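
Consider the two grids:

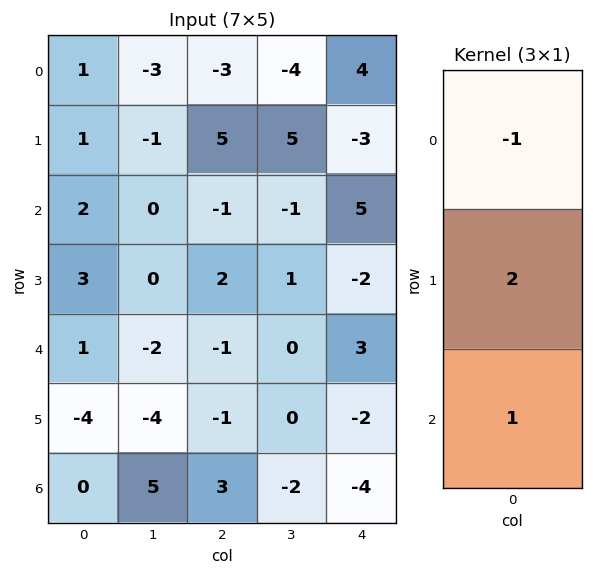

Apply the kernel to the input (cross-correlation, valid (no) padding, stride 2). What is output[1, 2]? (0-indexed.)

-6

The receptive field on the input at this output position is [5 / -2 / 3]. Elementwise product with the kernel and sum: 5·-1 + -2·2 + 3·1.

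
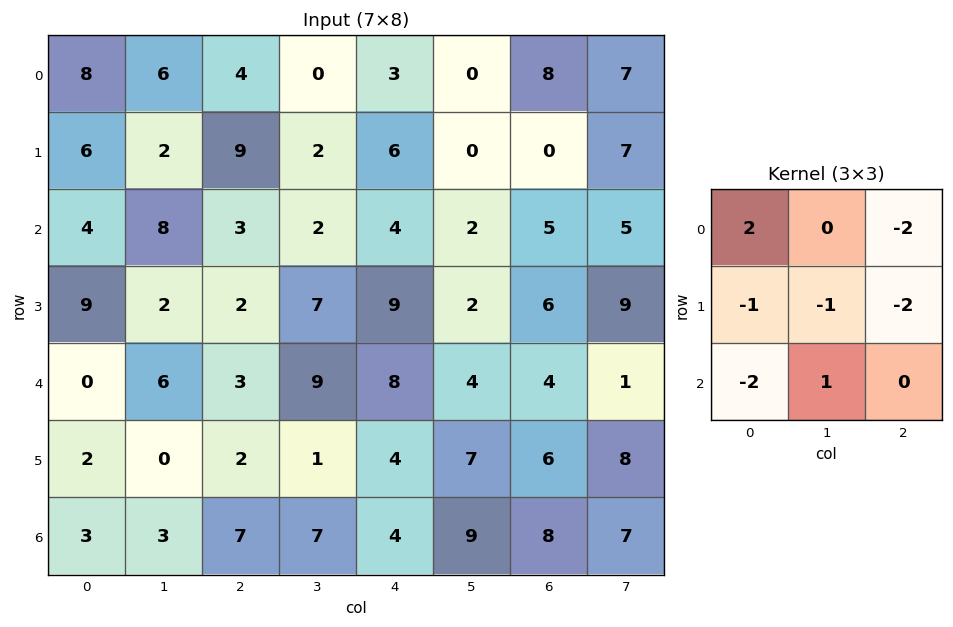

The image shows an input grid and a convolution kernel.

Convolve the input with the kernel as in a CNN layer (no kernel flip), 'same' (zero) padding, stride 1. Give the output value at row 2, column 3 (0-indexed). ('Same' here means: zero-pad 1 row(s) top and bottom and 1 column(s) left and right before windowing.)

The receptive field on the zero-padded input at this output position is [9 2 6 / 3 2 4 / 2 7 9]. Elementwise product with the kernel and sum: 9·2 + 6·-2 + 3·-1 + 2·-1 + 4·-2 + 2·-2 + 7·1.

-4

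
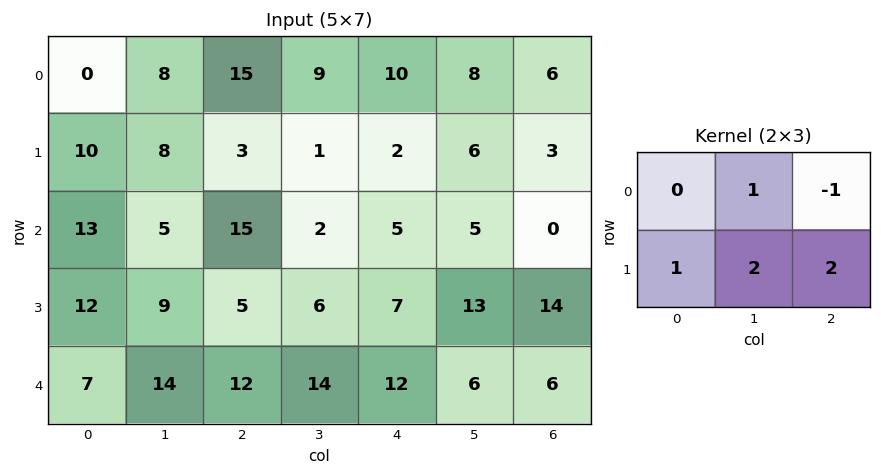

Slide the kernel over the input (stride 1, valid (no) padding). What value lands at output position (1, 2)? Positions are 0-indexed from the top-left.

28

The receptive field on the input at this output position is [3 1 2 / 15 2 5]. Elementwise product with the kernel and sum: 1·1 + 2·-1 + 15·1 + 2·2 + 5·2.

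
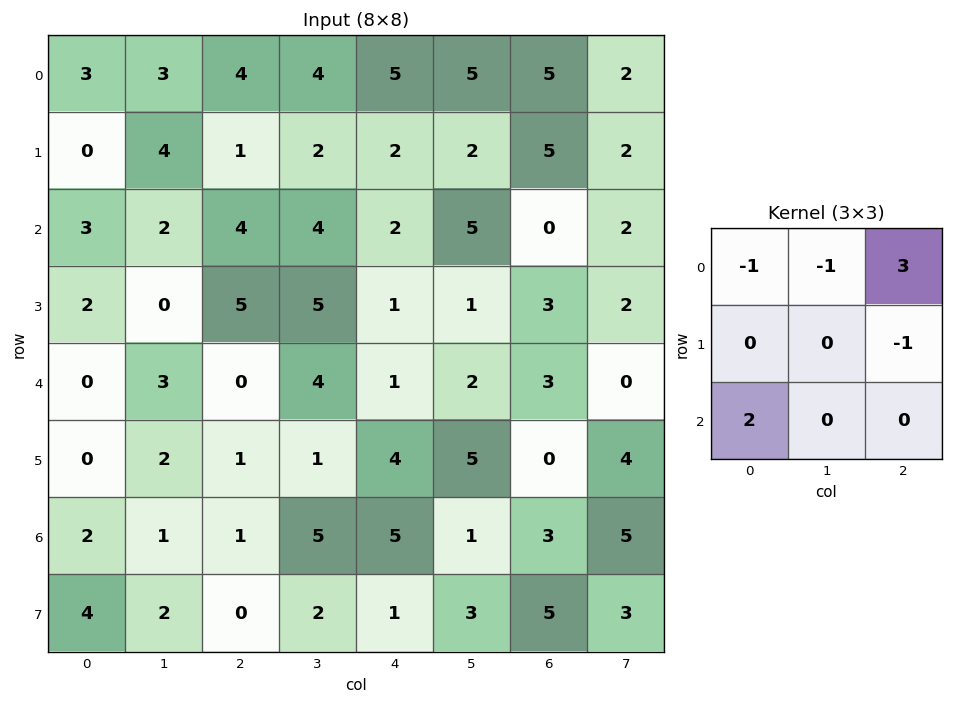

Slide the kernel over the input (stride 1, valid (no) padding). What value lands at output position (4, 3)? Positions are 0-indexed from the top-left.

6

The receptive field on the input at this output position is [4 1 2 / 1 4 5 / 5 5 1]. Elementwise product with the kernel and sum: 4·-1 + 1·-1 + 2·3 + 5·-1 + 5·2.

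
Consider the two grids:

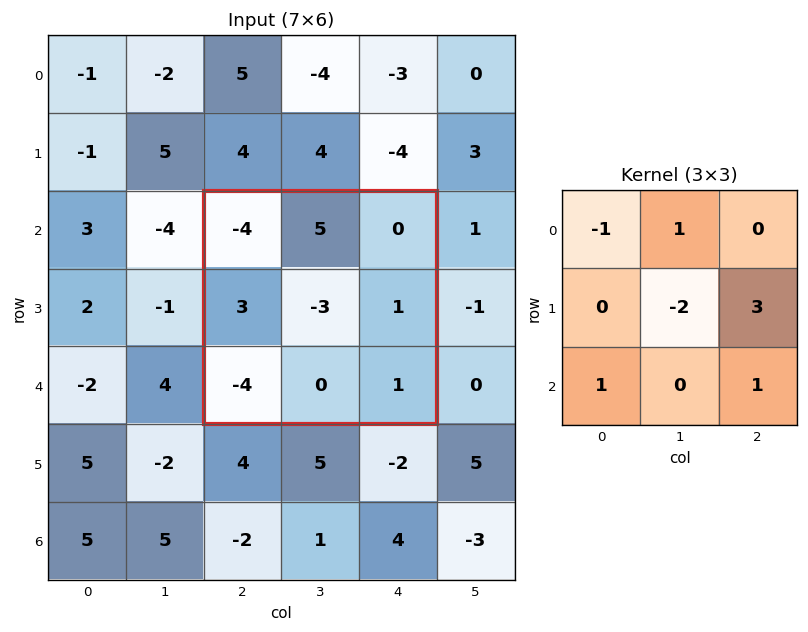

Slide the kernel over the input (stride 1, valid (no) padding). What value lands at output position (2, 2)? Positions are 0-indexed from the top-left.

The receptive field on the input at this output position is [-4 5 0 / 3 -3 1 / -4 0 1]. Elementwise product with the kernel and sum: -4·-1 + 5·1 + -3·-2 + 1·3 + -4·1 + 1·1.

15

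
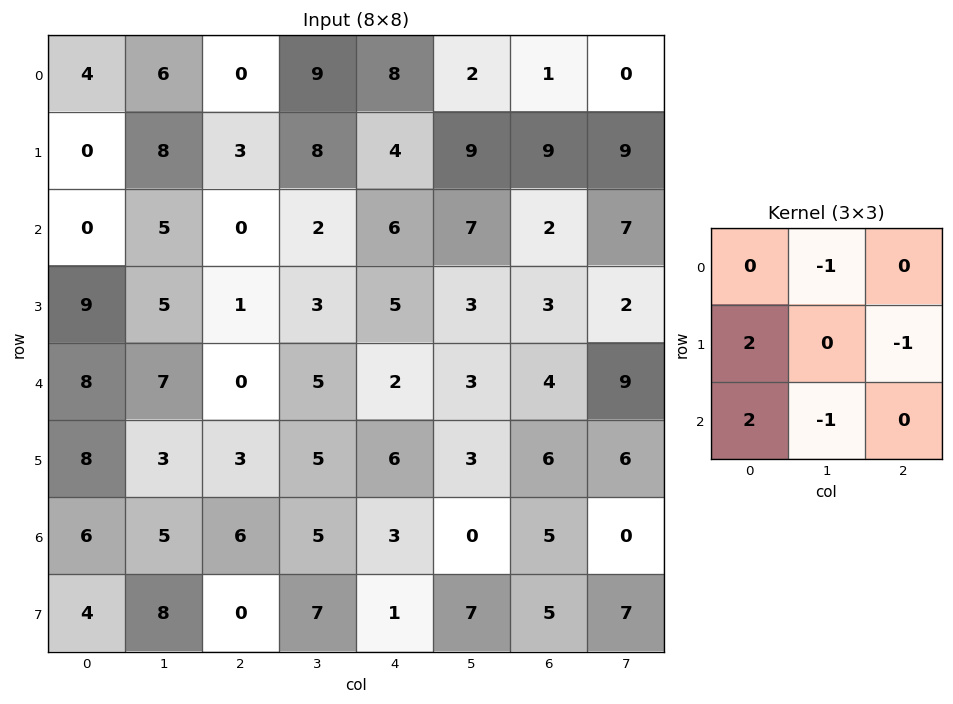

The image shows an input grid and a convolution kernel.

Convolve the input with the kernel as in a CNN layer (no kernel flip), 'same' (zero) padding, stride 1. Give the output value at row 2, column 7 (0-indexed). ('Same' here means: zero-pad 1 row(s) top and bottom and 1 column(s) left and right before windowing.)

The receptive field on the zero-padded input at this output position is [9 9 0 / 2 7 0 / 3 2 0]. Elementwise product with the kernel and sum: 9·-1 + 2·2 + 0·-1 + 3·2 + 2·-1.

-1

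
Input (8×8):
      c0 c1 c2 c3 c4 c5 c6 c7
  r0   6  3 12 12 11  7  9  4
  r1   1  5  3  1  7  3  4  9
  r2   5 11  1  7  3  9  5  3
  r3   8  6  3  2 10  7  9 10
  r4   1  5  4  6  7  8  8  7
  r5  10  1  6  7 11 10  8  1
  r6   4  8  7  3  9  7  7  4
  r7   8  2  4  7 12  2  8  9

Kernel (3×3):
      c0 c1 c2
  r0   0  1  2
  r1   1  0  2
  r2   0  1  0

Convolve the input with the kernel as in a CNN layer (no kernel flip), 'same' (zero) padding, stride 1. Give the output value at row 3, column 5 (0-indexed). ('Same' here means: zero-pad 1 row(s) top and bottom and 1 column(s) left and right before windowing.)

55

The receptive field on the zero-padded input at this output position is [3 9 5 / 10 7 9 / 7 8 8]. Elementwise product with the kernel and sum: 9·1 + 5·2 + 10·1 + 9·2 + 8·1.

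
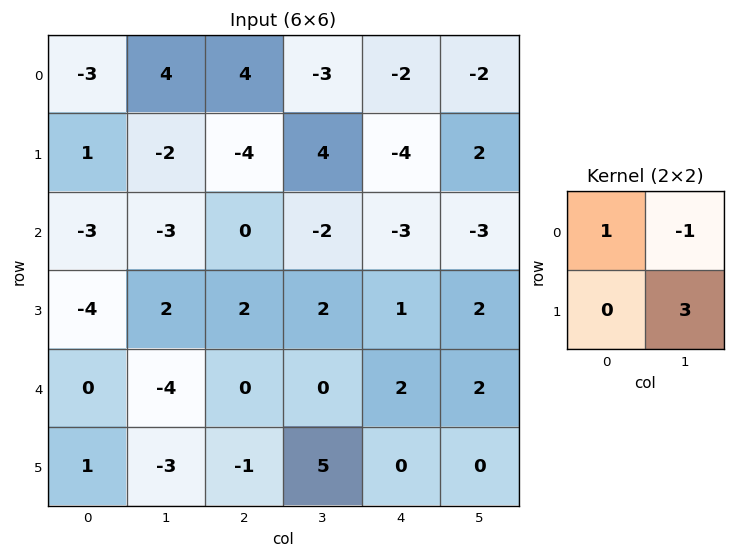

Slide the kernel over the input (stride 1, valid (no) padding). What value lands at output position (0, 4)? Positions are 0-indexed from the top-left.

6

The receptive field on the input at this output position is [-2 -2 / -4 2]. Elementwise product with the kernel and sum: -2·1 + -2·-1 + 2·3.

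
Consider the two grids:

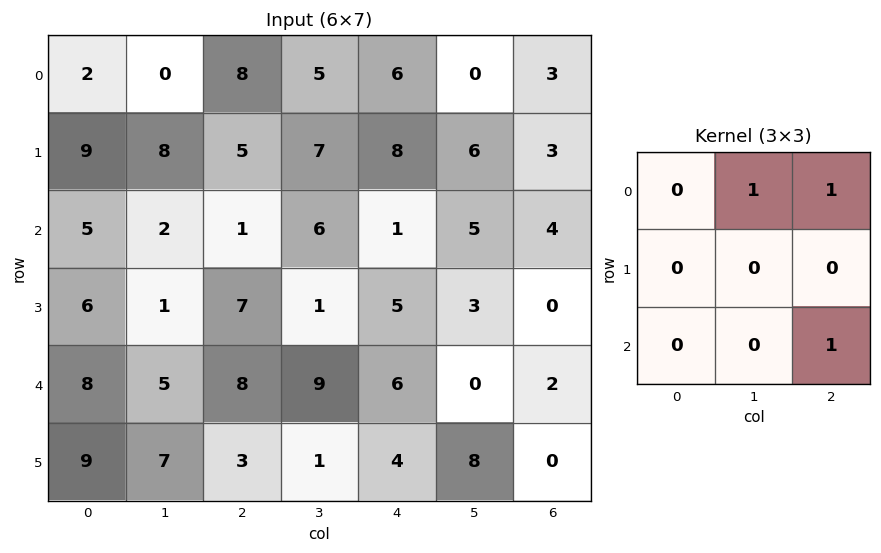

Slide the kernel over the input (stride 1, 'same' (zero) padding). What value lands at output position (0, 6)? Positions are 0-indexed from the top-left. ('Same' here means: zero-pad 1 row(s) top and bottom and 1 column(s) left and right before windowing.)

The receptive field on the zero-padded input at this output position is [0 0 0 / 0 3 0 / 6 3 0]. Elementwise product with the kernel and sum: 0·1 + 0·1 + 0·1.

0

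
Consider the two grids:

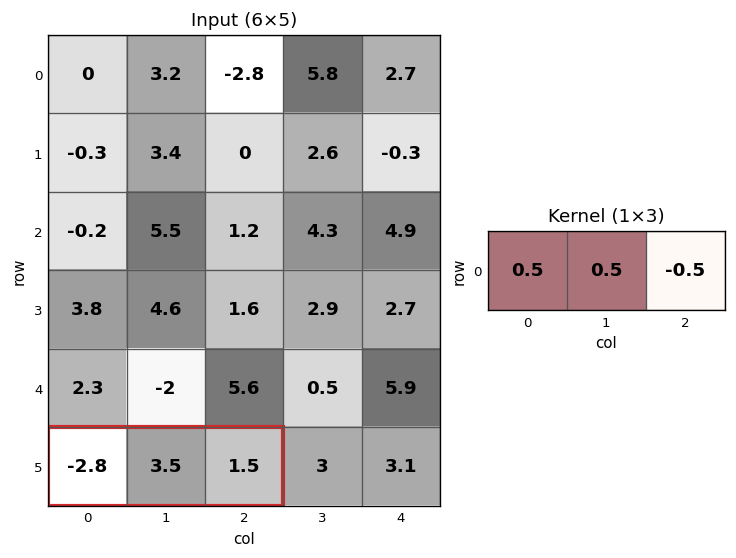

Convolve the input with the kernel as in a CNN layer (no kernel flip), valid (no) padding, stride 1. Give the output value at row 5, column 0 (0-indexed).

-0.4

The receptive field on the input at this output position is [-2.8 3.5 1.5]. Elementwise product with the kernel and sum: -2.8·0.5 + 3.5·0.5 + 1.5·-0.5.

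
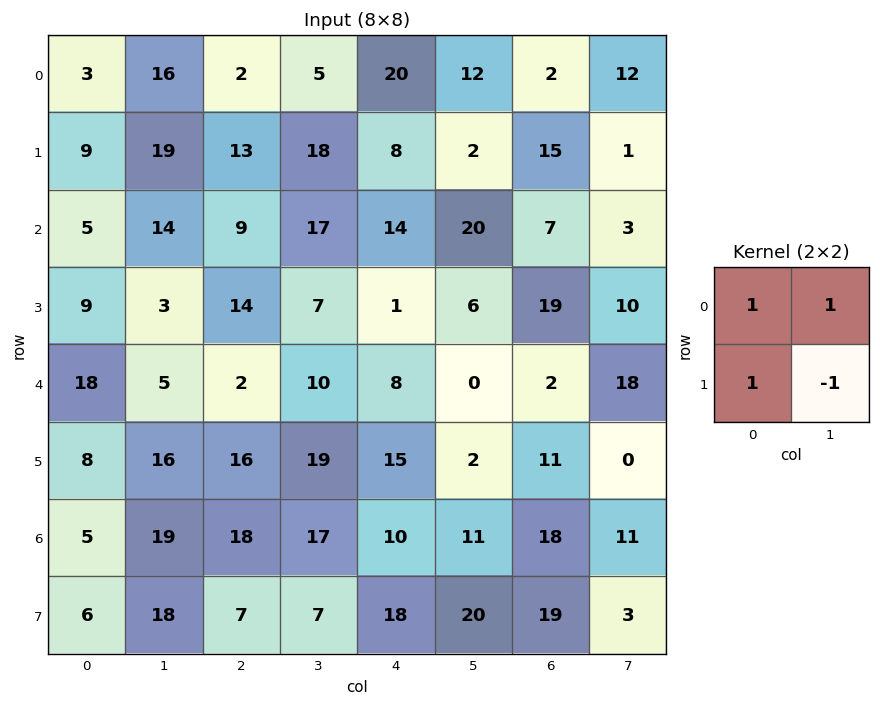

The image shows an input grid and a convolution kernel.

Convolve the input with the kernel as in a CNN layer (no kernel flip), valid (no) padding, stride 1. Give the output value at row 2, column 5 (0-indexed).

14

The receptive field on the input at this output position is [20 7 / 6 19]. Elementwise product with the kernel and sum: 20·1 + 7·1 + 6·1 + 19·-1.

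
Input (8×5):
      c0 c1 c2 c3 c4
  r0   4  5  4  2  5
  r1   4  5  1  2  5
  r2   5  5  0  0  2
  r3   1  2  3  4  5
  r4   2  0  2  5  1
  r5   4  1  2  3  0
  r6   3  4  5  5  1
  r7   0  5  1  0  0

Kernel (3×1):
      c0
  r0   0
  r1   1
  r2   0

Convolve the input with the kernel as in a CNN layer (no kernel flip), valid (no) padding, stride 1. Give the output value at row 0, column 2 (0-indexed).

The receptive field on the input at this output position is [4 / 1 / 0]. Elementwise product with the kernel and sum: 1·1.

1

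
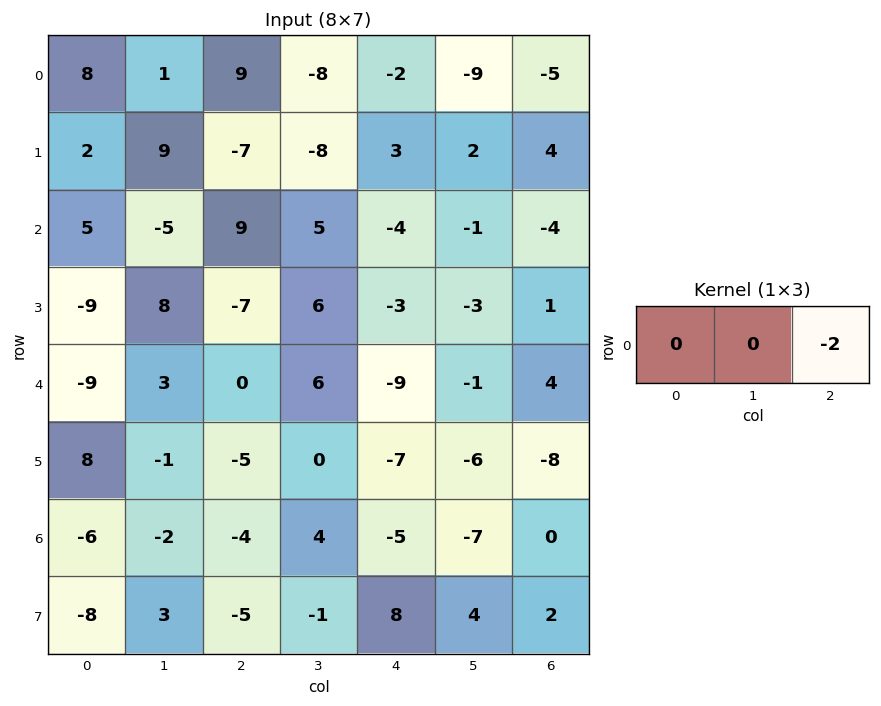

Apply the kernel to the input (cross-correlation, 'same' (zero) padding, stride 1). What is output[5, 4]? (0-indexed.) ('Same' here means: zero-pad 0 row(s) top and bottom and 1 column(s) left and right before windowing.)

12

The receptive field on the zero-padded input at this output position is [0 -7 -6]. Elementwise product with the kernel and sum: -6·-2.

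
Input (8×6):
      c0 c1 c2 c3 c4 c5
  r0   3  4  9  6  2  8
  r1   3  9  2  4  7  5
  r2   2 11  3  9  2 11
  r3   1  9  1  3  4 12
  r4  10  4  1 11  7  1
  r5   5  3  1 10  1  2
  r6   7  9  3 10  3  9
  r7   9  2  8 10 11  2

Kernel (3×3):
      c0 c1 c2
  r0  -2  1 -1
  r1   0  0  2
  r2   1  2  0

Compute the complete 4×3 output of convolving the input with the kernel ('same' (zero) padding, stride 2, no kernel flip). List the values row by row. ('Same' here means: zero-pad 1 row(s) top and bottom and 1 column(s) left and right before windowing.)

14 25 34
18 9 27
10 7 0
38 23 29

Output[0,0]: The receptive field on the zero-padded input at this output position is [0 0 0 / 0 3 4 / 0 3 9]. Elementwise product with the kernel and sum: 0·-2 + 0·1 + 0·-1 + 4·2 + 0·1 + 3·2.
Output[0,1]: The receptive field on the zero-padded input at this output position is [0 0 0 / 4 9 6 / 9 2 4]. Elementwise product with the kernel and sum: 0·-2 + 0·1 + 0·-1 + 6·2 + 9·1 + 2·2.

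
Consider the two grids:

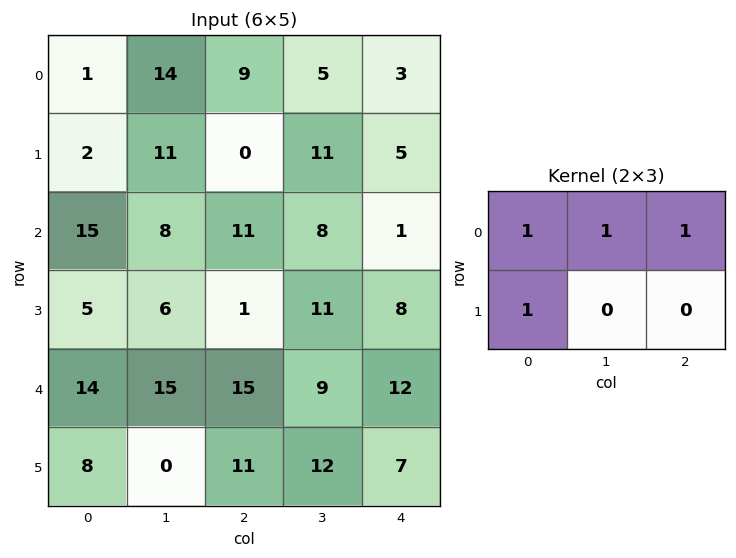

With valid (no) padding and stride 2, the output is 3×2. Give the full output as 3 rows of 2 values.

26 17
39 21
52 47

Output[0,0]: The receptive field on the input at this output position is [1 14 9 / 2 11 0]. Elementwise product with the kernel and sum: 1·1 + 14·1 + 9·1 + 2·1.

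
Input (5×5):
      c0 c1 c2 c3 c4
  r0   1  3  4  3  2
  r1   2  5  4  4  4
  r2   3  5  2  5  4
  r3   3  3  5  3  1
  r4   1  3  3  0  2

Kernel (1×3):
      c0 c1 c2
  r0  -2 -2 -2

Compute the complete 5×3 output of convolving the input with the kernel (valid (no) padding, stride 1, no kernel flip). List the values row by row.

-16 -20 -18
-22 -26 -24
-20 -24 -22
-22 -22 -18
-14 -12 -10

Output[0,0]: The receptive field on the input at this output position is [1 3 4]. Elementwise product with the kernel and sum: 1·-2 + 3·-2 + 4·-2.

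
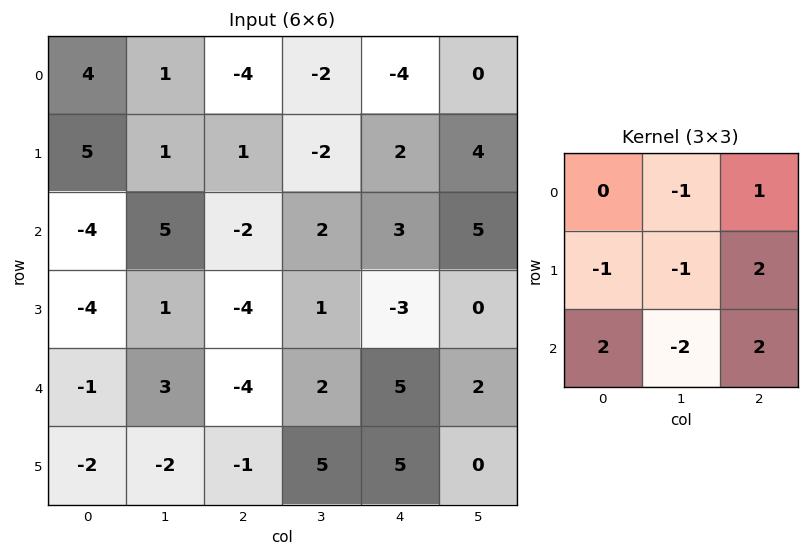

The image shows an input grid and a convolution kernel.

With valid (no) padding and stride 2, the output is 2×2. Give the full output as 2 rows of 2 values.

-31 1
-28 -4

Output[0,0]: The receptive field on the input at this output position is [4 1 -4 / 5 1 1 / -4 5 -2]. Elementwise product with the kernel and sum: 1·-1 + -4·1 + 5·-1 + 1·-1 + 1·2 + -4·2 + 5·-2 + -2·2.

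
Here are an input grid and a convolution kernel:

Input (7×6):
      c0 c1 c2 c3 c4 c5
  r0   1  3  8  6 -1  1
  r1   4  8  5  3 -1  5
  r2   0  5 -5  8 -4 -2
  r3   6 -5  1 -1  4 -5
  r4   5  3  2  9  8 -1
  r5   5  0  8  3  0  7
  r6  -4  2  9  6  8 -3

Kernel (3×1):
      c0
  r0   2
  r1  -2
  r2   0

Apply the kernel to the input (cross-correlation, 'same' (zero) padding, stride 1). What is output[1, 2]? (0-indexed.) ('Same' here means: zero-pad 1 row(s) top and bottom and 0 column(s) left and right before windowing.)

6

The receptive field on the zero-padded input at this output position is [8 / 5 / -5]. Elementwise product with the kernel and sum: 8·2 + 5·-2.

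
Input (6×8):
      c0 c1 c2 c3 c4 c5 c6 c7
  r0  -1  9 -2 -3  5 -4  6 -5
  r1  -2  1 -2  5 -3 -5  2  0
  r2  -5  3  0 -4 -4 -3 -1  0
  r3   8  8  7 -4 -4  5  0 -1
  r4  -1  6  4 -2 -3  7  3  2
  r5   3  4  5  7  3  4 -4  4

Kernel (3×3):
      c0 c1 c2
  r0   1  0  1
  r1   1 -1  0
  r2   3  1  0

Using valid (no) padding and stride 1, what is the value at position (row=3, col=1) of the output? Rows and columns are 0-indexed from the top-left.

The receptive field on the input at this output position is [8 7 -4 / 6 4 -2 / 4 5 7]. Elementwise product with the kernel and sum: 8·1 + -4·1 + 6·1 + 4·-1 + 4·3 + 5·1.

23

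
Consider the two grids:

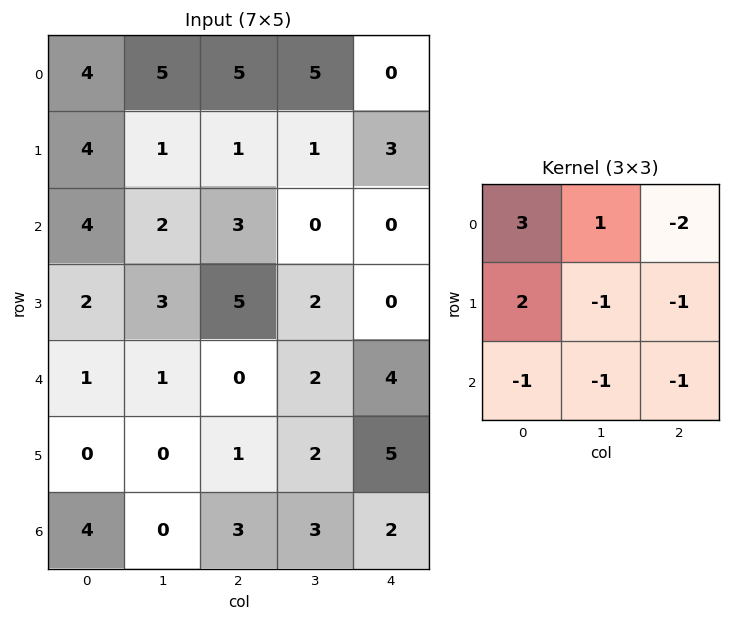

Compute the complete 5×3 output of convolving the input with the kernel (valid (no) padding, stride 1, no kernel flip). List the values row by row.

4 5 15
4 -7 -3
2 5 11
-1 7 3
-4 -10 -19

Output[0,0]: The receptive field on the input at this output position is [4 5 5 / 4 1 1 / 4 2 3]. Elementwise product with the kernel and sum: 4·3 + 5·1 + 5·-2 + 4·2 + 1·-1 + 1·-1 + 4·-1 + 2·-1 + 3·-1.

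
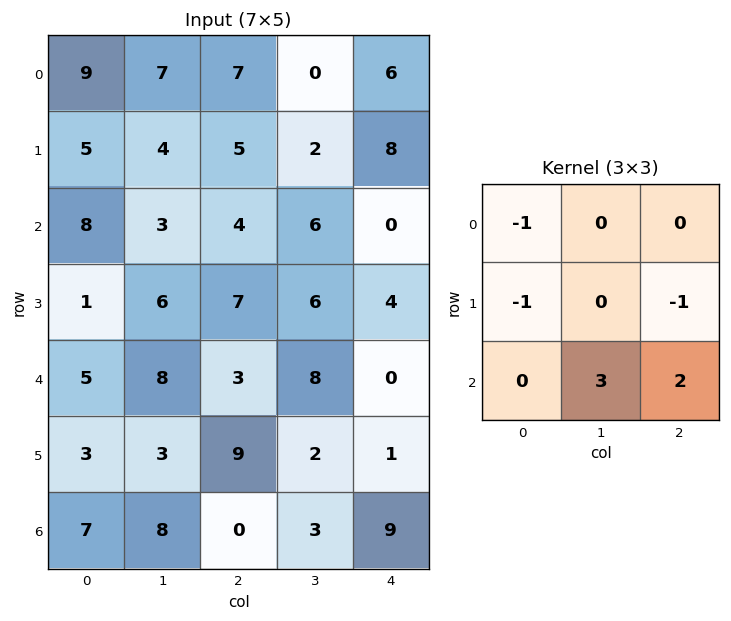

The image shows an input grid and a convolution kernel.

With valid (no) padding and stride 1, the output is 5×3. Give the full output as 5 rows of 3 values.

-2 11 -2
15 20 17
14 10 9
18 9 -2
7 -7 14

Output[0,0]: The receptive field on the input at this output position is [9 7 7 / 5 4 5 / 8 3 4]. Elementwise product with the kernel and sum: 9·-1 + 5·-1 + 5·-1 + 3·3 + 4·2.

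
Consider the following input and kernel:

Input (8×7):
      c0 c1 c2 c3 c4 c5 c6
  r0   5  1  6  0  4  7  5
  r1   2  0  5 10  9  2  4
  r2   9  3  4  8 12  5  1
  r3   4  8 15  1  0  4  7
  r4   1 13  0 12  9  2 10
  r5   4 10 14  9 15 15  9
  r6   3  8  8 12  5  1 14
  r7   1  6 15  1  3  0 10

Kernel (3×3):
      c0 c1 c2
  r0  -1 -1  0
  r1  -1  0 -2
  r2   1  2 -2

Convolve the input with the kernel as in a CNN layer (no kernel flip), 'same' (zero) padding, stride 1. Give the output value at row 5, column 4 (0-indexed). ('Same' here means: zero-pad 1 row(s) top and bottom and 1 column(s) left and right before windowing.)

-40

The receptive field on the zero-padded input at this output position is [12 9 2 / 9 15 15 / 12 5 1]. Elementwise product with the kernel and sum: 12·-1 + 9·-1 + 9·-1 + 15·-2 + 12·1 + 5·2 + 1·-2.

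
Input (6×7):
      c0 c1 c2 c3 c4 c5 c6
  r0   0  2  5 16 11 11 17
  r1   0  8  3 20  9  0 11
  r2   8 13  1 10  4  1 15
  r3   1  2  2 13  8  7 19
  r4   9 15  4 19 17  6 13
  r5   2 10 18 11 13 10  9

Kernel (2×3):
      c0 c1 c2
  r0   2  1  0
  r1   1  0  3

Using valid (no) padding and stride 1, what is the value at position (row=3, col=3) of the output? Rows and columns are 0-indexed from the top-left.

The receptive field on the input at this output position is [13 8 7 / 19 17 6]. Elementwise product with the kernel and sum: 13·2 + 8·1 + 19·1 + 6·3.

71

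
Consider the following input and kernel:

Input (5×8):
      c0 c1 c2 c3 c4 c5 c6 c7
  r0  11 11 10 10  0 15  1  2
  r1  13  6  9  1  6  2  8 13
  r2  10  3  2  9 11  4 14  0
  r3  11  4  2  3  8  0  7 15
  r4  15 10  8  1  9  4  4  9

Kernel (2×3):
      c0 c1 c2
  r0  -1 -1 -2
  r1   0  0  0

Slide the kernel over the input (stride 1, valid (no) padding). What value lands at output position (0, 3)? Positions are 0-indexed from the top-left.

-40

The receptive field on the input at this output position is [10 0 15 / 1 6 2]. Elementwise product with the kernel and sum: 10·-1 + 0·-1 + 15·-2.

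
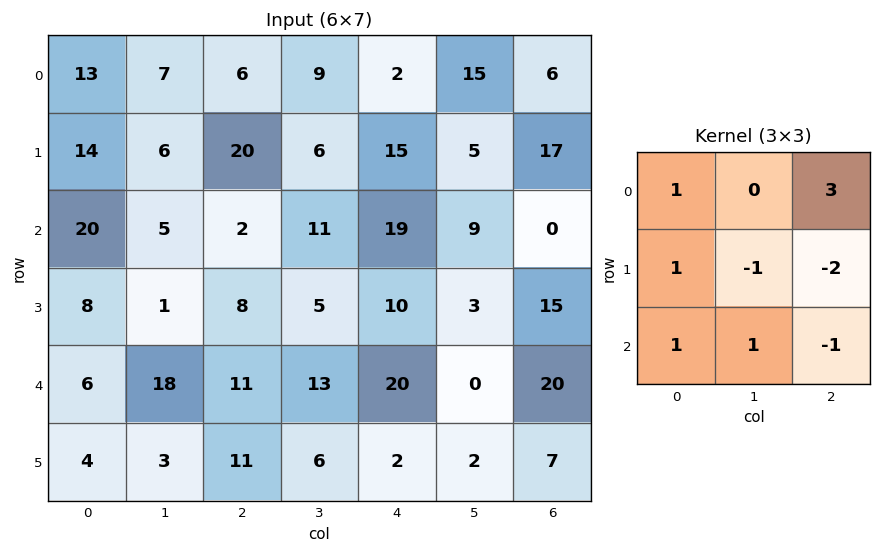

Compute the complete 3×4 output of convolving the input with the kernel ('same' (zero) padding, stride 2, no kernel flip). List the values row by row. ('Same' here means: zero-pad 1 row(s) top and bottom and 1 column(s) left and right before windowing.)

-19 3 -7 31
-5 9 7 32
-38 5 13 -8

Output[0,0]: The receptive field on the zero-padded input at this output position is [0 0 0 / 0 13 7 / 0 14 6]. Elementwise product with the kernel and sum: 0·1 + 0·3 + 0·1 + 13·-1 + 7·-2 + 0·1 + 14·1 + 6·-1.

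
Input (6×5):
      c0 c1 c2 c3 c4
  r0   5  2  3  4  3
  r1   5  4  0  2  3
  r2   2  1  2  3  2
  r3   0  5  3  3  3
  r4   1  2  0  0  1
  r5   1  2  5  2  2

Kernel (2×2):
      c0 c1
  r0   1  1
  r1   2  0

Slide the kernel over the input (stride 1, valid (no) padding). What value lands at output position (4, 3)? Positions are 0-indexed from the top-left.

5

The receptive field on the input at this output position is [0 1 / 2 2]. Elementwise product with the kernel and sum: 0·1 + 1·1 + 2·2.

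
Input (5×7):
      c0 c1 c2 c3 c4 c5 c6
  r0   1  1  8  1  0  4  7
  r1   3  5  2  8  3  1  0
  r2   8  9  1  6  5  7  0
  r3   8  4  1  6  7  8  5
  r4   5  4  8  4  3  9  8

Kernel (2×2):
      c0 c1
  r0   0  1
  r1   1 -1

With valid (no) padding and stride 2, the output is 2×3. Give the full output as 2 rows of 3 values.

-1 -5 6
13 1 6

Output[0,0]: The receptive field on the input at this output position is [1 1 / 3 5]. Elementwise product with the kernel and sum: 1·1 + 3·1 + 5·-1.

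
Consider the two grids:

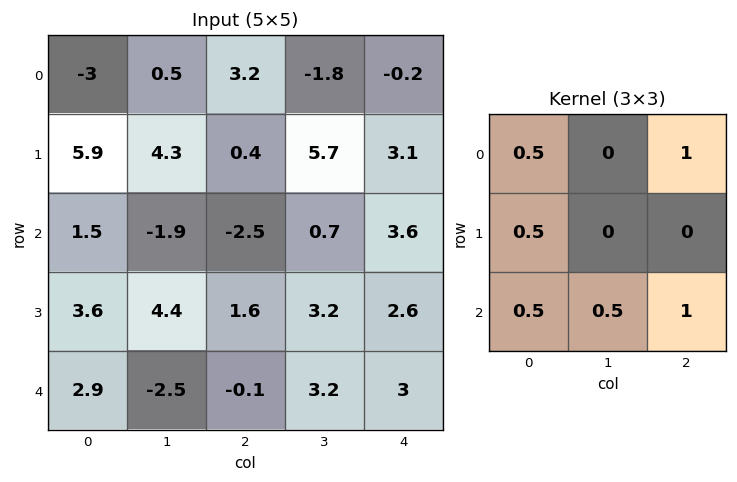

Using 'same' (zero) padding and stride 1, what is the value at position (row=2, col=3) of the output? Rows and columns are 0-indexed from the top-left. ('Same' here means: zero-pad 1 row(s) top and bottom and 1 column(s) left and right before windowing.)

7.05

The receptive field on the zero-padded input at this output position is [0.4 5.7 3.1 / -2.5 0.7 3.6 / 1.6 3.2 2.6]. Elementwise product with the kernel and sum: 0.4·0.5 + 3.1·1 + -2.5·0.5 + 1.6·0.5 + 3.2·0.5 + 2.6·1.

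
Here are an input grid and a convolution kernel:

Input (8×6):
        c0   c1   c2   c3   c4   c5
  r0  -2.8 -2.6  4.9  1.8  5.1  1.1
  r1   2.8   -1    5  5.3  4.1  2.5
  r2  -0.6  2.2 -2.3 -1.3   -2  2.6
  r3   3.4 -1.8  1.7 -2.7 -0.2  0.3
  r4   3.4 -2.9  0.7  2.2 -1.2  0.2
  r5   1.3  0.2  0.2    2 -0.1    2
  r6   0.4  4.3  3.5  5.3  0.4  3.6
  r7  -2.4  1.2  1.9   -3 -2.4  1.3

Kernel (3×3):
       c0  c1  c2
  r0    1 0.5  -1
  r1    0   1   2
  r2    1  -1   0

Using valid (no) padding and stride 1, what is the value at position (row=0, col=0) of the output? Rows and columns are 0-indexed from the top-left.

The receptive field on the input at this output position is [-2.8 -2.6 4.9 / 2.8 -1 5 / -0.6 2.2 -2.3]. Elementwise product with the kernel and sum: -2.8·1 + -2.6·0.5 + 4.9·-1 + -1·1 + 5·2 + -0.6·1 + 2.2·-1.

-2.8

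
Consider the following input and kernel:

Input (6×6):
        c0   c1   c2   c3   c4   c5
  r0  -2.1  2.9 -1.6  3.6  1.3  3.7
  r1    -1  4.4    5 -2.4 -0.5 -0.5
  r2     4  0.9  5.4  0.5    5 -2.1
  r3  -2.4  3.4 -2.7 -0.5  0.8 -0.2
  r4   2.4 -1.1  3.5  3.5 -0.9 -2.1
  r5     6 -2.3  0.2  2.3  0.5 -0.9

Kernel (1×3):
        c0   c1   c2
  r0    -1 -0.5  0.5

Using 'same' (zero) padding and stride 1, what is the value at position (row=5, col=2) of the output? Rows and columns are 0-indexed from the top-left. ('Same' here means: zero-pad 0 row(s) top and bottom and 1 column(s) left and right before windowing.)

The receptive field on the zero-padded input at this output position is [-2.3 0.2 2.3]. Elementwise product with the kernel and sum: -2.3·-1 + 0.2·-0.5 + 2.3·0.5.

3.35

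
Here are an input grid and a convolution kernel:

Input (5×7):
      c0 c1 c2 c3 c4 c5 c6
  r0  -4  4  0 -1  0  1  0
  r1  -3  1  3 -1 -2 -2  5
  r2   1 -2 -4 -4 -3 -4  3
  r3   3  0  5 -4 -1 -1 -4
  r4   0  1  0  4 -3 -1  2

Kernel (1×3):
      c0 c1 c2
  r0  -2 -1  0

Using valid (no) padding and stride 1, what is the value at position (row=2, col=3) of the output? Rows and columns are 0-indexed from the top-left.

11

The receptive field on the input at this output position is [-4 -3 -4]. Elementwise product with the kernel and sum: -4·-2 + -3·-1.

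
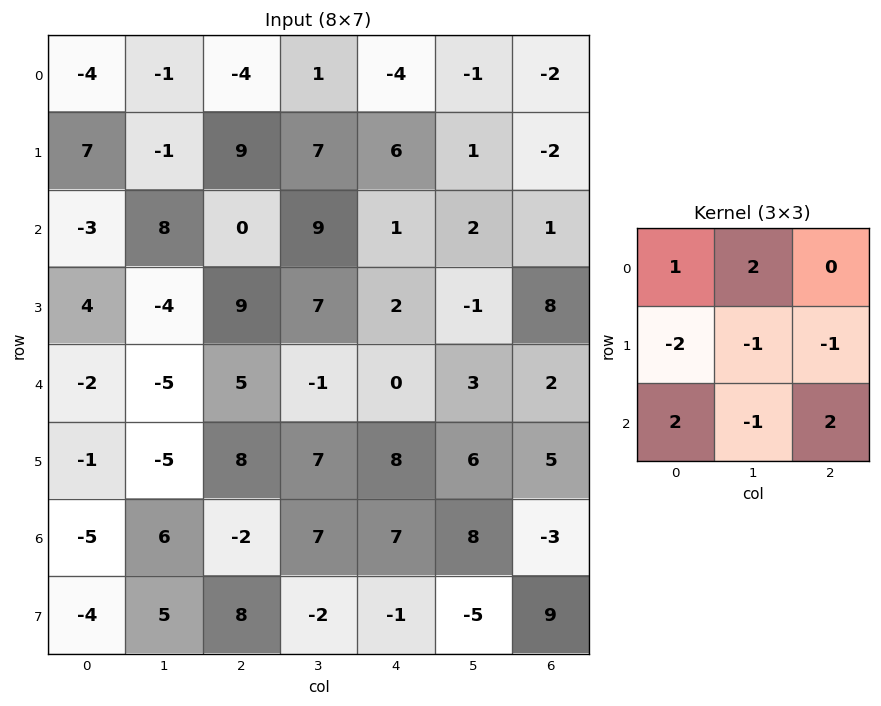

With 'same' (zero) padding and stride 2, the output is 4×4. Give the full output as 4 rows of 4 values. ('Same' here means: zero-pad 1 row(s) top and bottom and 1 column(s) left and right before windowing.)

Output[0,0]: The receptive field on the zero-padded input at this output position is [0 0 0 / 0 -4 -1 / 0 7 -1]. Elementwise product with the kernel and sum: 0·1 + 0·2 + 0·-2 + -4·-1 + -1·-1 + 0·2 + 7·-1 + -1·2.
Output[0,1]: The receptive field on the zero-padded input at this output position is [0 0 0 / -1 -4 1 / -1 9 7]. Elementwise product with the kernel and sum: 0·1 + 0·2 + -1·-2 + -4·-1 + 1·-1 + -1·2 + 9·-1 + 7·2.

-4 8 13 8
-3 -11 8 -18
6 16 28 14
11 -8 -19 -16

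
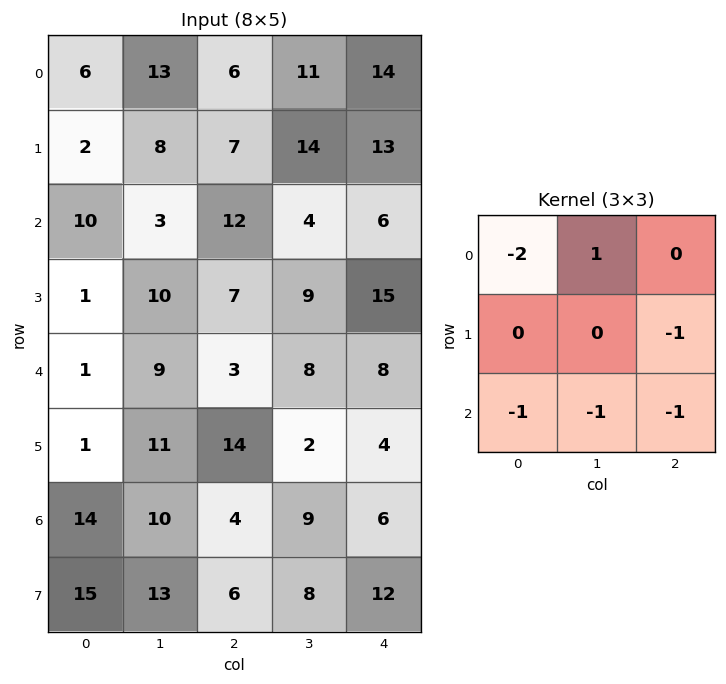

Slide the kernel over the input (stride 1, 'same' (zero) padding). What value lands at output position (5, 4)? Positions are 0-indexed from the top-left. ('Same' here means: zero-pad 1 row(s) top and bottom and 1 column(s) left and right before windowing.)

-23

The receptive field on the zero-padded input at this output position is [8 8 0 / 2 4 0 / 9 6 0]. Elementwise product with the kernel and sum: 8·-2 + 8·1 + 0·-1 + 9·-1 + 6·-1 + 0·-1.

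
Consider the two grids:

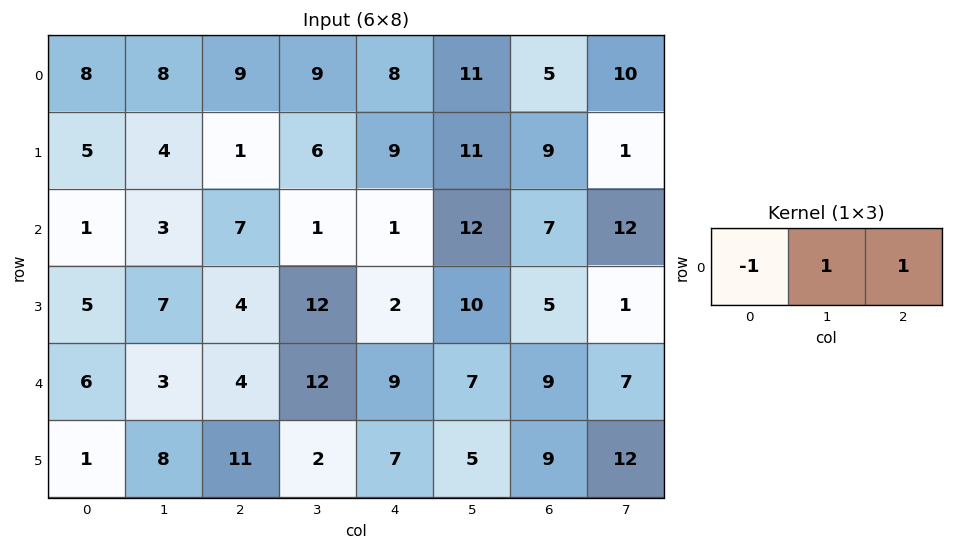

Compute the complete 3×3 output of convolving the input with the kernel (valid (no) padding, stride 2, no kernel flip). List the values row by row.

Output[0,0]: The receptive field on the input at this output position is [8 8 9]. Elementwise product with the kernel and sum: 8·-1 + 8·1 + 9·1.
Output[0,1]: The receptive field on the input at this output position is [9 9 8]. Elementwise product with the kernel and sum: 9·-1 + 9·1 + 8·1.

9 8 8
9 -5 18
1 17 7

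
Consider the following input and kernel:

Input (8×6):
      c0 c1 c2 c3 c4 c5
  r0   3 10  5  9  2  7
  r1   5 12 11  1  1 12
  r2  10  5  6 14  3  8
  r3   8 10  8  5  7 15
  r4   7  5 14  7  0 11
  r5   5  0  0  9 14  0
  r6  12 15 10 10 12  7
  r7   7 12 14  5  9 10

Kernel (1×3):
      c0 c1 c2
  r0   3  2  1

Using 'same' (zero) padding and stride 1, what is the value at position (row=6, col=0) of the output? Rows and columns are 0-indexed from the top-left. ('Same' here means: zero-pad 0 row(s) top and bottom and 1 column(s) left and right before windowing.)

The receptive field on the zero-padded input at this output position is [0 12 15]. Elementwise product with the kernel and sum: 0·3 + 12·2 + 15·1.

39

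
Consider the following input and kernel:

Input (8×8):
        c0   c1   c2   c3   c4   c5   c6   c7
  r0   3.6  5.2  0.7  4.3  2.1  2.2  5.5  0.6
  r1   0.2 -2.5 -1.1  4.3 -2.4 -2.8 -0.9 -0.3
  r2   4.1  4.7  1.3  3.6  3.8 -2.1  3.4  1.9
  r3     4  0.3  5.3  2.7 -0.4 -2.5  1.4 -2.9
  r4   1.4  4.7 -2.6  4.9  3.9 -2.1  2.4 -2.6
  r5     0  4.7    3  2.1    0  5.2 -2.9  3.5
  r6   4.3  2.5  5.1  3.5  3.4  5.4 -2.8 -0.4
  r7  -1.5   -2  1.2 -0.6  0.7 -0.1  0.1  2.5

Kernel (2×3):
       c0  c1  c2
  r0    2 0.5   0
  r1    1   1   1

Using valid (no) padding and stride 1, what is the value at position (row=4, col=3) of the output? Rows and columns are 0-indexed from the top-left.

19.05

The receptive field on the input at this output position is [4.9 3.9 -2.1 / 2.1 0 5.2]. Elementwise product with the kernel and sum: 4.9·2 + 3.9·0.5 + 2.1·1 + 0·1 + 5.2·1.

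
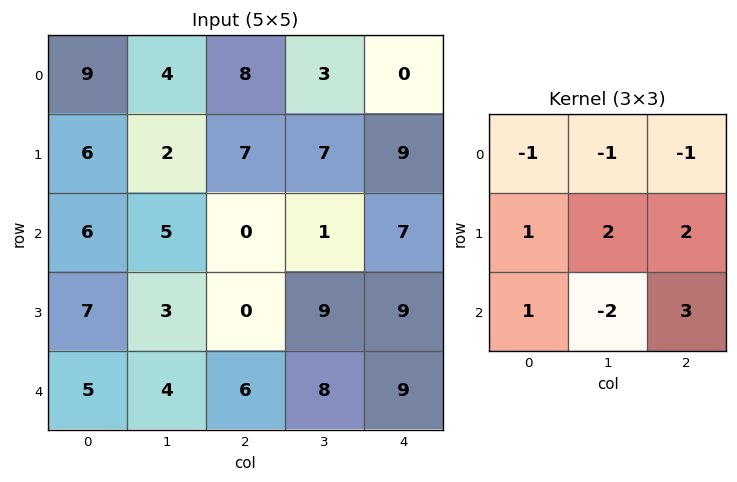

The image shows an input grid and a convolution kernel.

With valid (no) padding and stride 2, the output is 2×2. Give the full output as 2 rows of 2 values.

Output[0,0]: The receptive field on the input at this output position is [9 4 8 / 6 2 7 / 6 5 0]. Elementwise product with the kernel and sum: 9·-1 + 4·-1 + 8·-1 + 6·1 + 2·2 + 7·2 + 6·1 + 5·-2 + 0·3.
Output[0,1]: The receptive field on the input at this output position is [8 3 0 / 7 7 9 / 0 1 7]. Elementwise product with the kernel and sum: 8·-1 + 3·-1 + 0·-1 + 7·1 + 7·2 + 9·2 + 0·1 + 1·-2 + 7·3.

-1 47
17 45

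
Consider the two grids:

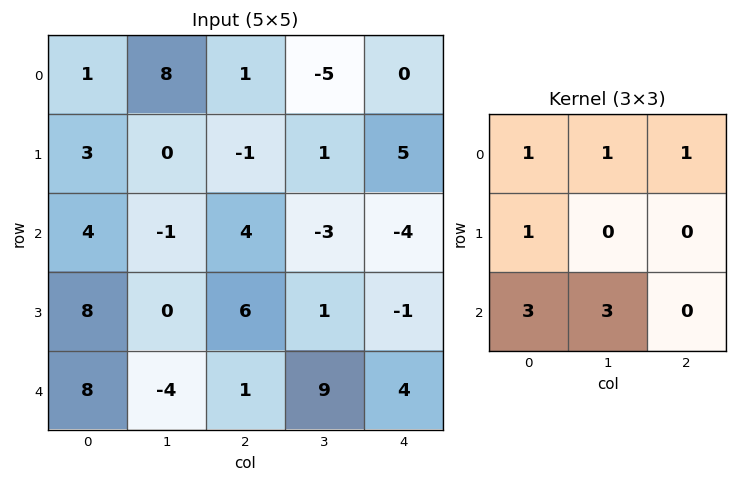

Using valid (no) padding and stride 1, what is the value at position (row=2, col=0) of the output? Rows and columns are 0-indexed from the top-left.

27

The receptive field on the input at this output position is [4 -1 4 / 8 0 6 / 8 -4 1]. Elementwise product with the kernel and sum: 4·1 + -1·1 + 4·1 + 8·1 + 8·3 + -4·3.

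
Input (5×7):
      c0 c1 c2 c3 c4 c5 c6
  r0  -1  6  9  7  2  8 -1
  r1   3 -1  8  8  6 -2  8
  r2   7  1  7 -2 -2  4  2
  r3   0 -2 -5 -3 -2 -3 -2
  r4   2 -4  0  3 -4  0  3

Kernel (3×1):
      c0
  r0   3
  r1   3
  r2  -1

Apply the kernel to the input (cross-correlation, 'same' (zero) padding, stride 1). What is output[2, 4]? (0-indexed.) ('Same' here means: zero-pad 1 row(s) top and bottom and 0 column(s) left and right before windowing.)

The receptive field on the zero-padded input at this output position is [6 / -2 / -2]. Elementwise product with the kernel and sum: 6·3 + -2·3 + -2·-1.

14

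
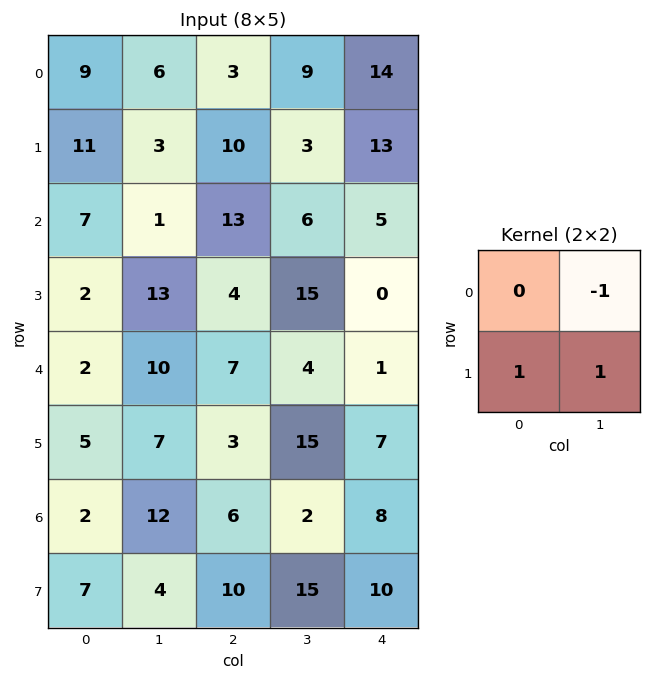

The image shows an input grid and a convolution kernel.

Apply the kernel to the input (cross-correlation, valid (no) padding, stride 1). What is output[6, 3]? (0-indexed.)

The receptive field on the input at this output position is [2 8 / 15 10]. Elementwise product with the kernel and sum: 8·-1 + 15·1 + 10·1.

17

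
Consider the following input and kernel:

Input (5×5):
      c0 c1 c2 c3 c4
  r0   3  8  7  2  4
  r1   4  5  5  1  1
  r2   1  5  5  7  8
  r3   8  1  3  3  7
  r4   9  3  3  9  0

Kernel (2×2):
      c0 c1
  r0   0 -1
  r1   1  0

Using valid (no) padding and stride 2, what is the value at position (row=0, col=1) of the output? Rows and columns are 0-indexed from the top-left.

The receptive field on the input at this output position is [7 2 / 5 1]. Elementwise product with the kernel and sum: 2·-1 + 5·1.

3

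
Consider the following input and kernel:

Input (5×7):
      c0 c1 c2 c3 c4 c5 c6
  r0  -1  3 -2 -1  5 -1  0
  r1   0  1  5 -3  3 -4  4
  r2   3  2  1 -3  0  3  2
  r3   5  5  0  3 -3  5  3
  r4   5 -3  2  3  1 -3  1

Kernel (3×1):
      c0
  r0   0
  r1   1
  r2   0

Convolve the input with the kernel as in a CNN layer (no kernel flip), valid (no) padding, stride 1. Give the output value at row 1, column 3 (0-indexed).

-3

The receptive field on the input at this output position is [-3 / -3 / 3]. Elementwise product with the kernel and sum: -3·1.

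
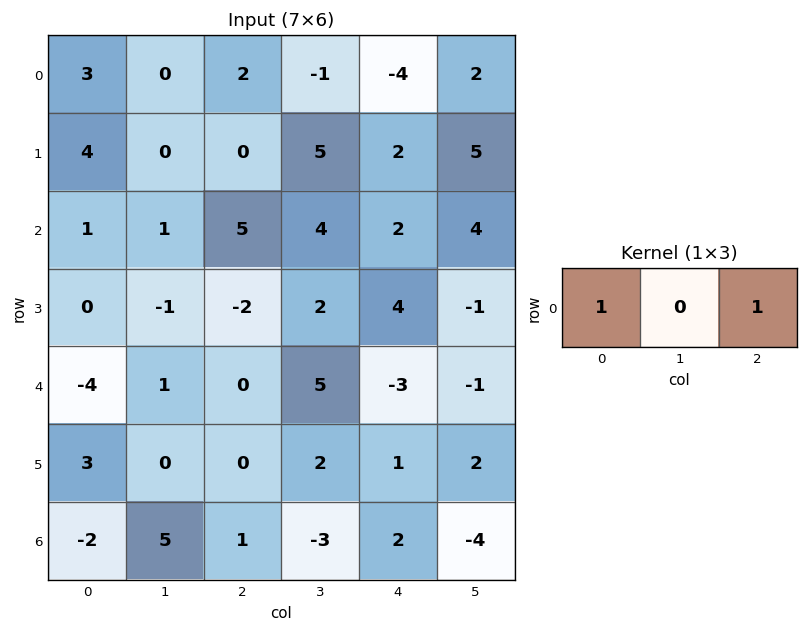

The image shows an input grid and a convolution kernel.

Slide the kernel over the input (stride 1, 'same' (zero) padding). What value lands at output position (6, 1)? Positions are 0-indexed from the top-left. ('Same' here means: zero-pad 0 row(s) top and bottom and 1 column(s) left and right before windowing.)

The receptive field on the zero-padded input at this output position is [-2 5 1]. Elementwise product with the kernel and sum: -2·1 + 1·1.

-1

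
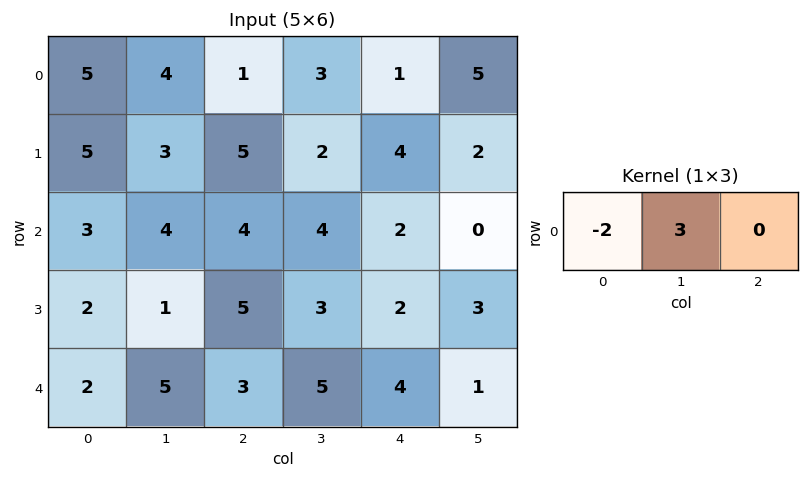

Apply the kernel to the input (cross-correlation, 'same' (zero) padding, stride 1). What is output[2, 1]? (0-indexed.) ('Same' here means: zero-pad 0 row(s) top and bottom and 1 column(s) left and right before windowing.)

The receptive field on the zero-padded input at this output position is [3 4 4]. Elementwise product with the kernel and sum: 3·-2 + 4·3.

6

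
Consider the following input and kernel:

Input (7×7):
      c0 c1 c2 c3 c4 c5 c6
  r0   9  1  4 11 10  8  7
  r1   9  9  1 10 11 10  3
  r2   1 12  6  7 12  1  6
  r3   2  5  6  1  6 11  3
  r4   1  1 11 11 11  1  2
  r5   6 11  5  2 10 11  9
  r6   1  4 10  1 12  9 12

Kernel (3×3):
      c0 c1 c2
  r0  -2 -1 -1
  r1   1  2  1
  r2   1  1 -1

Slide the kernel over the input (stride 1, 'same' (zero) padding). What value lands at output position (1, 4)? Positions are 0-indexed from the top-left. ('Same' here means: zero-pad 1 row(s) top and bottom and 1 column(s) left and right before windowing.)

20

The receptive field on the zero-padded input at this output position is [11 10 8 / 10 11 10 / 7 12 1]. Elementwise product with the kernel and sum: 11·-2 + 10·-1 + 8·-1 + 10·1 + 11·2 + 10·1 + 7·1 + 12·1 + 1·-1.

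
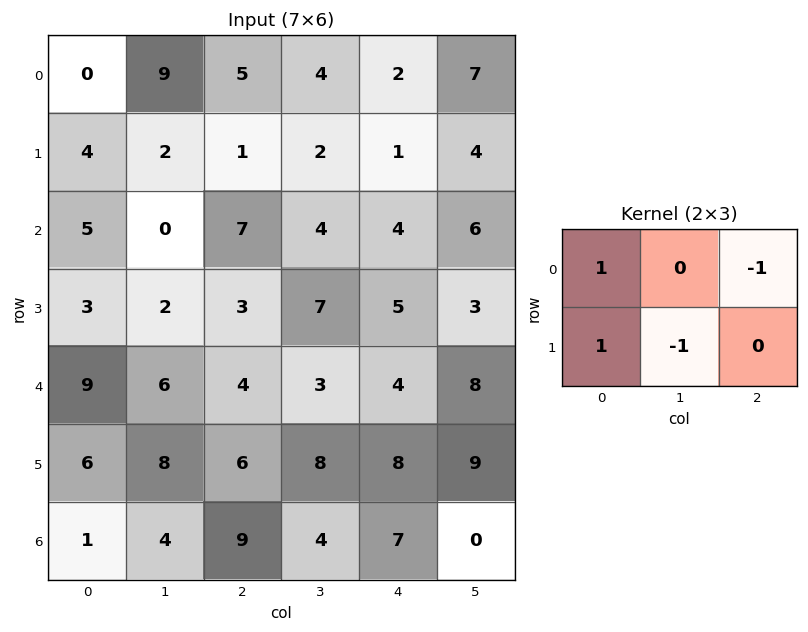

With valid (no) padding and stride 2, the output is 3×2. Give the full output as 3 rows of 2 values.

Output[0,0]: The receptive field on the input at this output position is [0 9 5 / 4 2 1]. Elementwise product with the kernel and sum: 0·1 + 5·-1 + 4·1 + 2·-1.

-3 2
-1 -1
3 -2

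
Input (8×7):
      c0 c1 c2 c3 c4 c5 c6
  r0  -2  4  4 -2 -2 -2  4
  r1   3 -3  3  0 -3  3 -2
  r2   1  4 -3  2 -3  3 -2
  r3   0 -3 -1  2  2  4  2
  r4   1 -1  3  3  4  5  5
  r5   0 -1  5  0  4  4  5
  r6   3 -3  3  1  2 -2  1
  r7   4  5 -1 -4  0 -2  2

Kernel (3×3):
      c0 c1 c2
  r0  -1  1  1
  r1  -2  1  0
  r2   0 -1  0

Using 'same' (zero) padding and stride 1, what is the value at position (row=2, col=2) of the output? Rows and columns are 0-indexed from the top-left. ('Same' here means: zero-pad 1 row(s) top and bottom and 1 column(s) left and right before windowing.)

The receptive field on the zero-padded input at this output position is [-3 3 0 / 4 -3 2 / -3 -1 2]. Elementwise product with the kernel and sum: -3·-1 + 3·1 + 0·1 + 4·-2 + -3·1 + -1·-1.

-4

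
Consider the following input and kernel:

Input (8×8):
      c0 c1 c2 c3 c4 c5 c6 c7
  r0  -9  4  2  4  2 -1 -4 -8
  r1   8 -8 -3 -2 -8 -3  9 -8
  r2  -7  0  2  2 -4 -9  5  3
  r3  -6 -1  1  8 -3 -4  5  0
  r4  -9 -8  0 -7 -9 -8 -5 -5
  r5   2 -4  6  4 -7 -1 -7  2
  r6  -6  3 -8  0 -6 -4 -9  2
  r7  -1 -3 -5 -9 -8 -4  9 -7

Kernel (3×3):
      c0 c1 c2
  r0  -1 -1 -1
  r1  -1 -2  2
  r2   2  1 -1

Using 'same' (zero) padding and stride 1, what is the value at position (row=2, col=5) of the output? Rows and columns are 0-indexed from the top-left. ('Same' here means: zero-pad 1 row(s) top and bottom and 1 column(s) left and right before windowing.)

19

The receptive field on the zero-padded input at this output position is [-8 -3 9 / -4 -9 5 / -3 -4 5]. Elementwise product with the kernel and sum: -8·-1 + -3·-1 + 9·-1 + -4·-1 + -9·-2 + 5·2 + -3·2 + -4·1 + 5·-1.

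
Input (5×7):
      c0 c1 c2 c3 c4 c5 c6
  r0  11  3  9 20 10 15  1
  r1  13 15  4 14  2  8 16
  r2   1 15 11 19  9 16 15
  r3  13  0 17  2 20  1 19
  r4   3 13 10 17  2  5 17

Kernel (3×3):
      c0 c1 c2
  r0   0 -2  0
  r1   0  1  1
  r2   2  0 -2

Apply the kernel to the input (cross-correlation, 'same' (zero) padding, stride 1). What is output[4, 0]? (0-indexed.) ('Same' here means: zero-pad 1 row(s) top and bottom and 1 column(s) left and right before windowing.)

The receptive field on the zero-padded input at this output position is [0 13 0 / 0 3 13 / 0 0 0]. Elementwise product with the kernel and sum: 13·-2 + 3·1 + 13·1 + 0·2 + 0·-2.

-10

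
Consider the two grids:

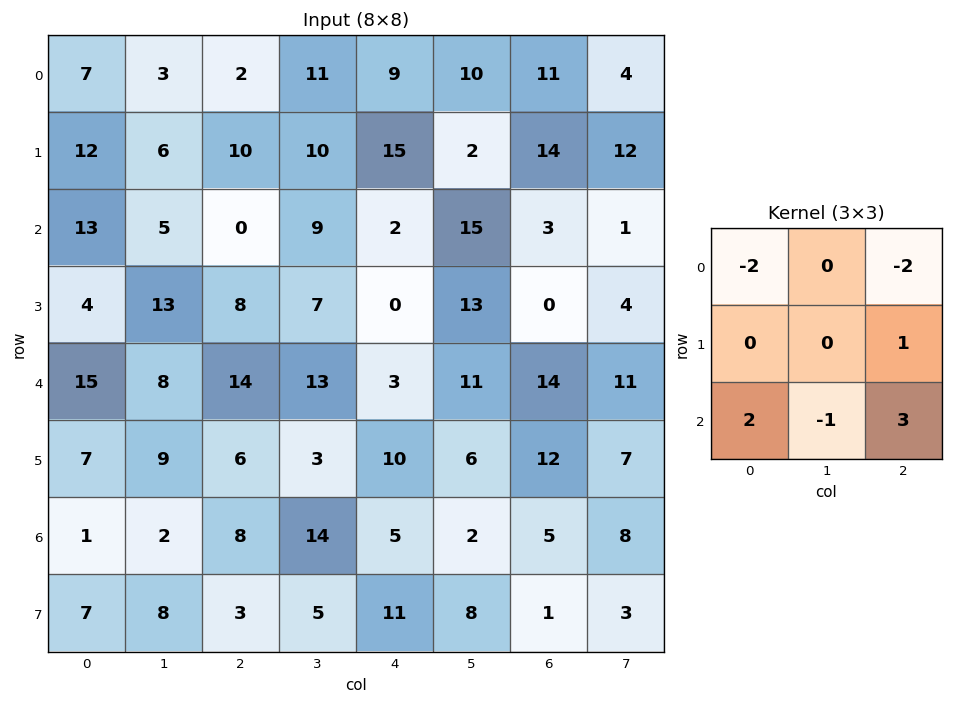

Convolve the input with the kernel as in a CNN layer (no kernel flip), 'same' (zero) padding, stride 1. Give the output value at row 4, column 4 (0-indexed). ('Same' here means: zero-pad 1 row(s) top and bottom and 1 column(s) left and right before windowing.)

-15

The receptive field on the zero-padded input at this output position is [7 0 13 / 13 3 11 / 3 10 6]. Elementwise product with the kernel and sum: 7·-2 + 13·-2 + 11·1 + 3·2 + 10·-1 + 6·3.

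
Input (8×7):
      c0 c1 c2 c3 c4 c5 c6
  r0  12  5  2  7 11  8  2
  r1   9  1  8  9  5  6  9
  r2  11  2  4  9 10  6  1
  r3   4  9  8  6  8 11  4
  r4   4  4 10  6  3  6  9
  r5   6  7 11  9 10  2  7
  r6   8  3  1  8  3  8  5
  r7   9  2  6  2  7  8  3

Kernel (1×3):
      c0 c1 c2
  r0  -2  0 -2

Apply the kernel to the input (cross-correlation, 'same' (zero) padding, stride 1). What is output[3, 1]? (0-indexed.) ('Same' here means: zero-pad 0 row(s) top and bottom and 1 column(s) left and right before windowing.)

The receptive field on the zero-padded input at this output position is [4 9 8]. Elementwise product with the kernel and sum: 4·-2 + 8·-2.

-24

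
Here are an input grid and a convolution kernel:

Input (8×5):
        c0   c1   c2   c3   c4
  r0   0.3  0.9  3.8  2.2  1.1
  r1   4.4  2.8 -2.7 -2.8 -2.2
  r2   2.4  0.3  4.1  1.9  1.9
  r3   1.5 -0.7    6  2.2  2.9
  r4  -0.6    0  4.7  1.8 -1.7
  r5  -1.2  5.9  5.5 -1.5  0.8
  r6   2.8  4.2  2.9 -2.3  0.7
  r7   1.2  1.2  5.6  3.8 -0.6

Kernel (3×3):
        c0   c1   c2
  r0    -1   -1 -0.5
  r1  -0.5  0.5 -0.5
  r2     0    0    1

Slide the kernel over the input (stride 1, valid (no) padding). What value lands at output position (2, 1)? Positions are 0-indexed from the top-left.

The receptive field on the input at this output position is [0.3 4.1 1.9 / -0.7 6 2.2 / 0 4.7 1.8]. Elementwise product with the kernel and sum: 0.3·-1 + 4.1·-1 + 1.9·-0.5 + -0.7·-0.5 + 6·0.5 + 2.2·-0.5 + 1.8·1.

-1.3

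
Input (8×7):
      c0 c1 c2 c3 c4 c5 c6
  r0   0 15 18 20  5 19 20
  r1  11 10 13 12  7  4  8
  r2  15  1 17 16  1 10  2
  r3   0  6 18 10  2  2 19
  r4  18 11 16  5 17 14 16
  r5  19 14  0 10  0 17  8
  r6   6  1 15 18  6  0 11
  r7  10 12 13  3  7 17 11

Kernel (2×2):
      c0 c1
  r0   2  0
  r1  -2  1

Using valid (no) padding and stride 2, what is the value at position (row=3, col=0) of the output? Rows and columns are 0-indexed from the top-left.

4

The receptive field on the input at this output position is [6 1 / 10 12]. Elementwise product with the kernel and sum: 6·2 + 10·-2 + 12·1.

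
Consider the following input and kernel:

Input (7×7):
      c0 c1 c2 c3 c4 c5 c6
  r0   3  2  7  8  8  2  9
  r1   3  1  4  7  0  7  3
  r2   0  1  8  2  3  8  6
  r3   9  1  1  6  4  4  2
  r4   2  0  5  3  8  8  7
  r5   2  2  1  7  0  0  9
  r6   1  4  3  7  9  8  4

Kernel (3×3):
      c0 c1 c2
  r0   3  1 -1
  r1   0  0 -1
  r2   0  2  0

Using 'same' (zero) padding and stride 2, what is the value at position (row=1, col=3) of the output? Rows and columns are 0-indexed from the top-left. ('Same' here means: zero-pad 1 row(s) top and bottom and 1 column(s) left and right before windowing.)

28

The receptive field on the zero-padded input at this output position is [7 3 0 / 8 6 0 / 4 2 0]. Elementwise product with the kernel and sum: 7·3 + 3·1 + 0·-1 + 0·-1 + 2·2.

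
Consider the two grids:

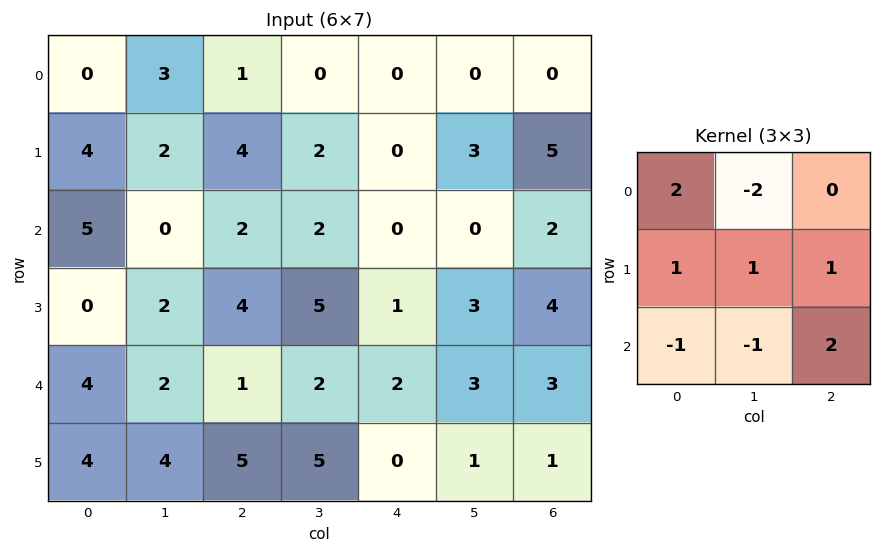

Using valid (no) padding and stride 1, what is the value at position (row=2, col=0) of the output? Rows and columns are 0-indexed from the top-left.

The receptive field on the input at this output position is [5 0 2 / 0 2 4 / 4 2 1]. Elementwise product with the kernel and sum: 5·2 + 0·-2 + 0·1 + 2·1 + 4·1 + 4·-1 + 2·-1 + 1·2.

12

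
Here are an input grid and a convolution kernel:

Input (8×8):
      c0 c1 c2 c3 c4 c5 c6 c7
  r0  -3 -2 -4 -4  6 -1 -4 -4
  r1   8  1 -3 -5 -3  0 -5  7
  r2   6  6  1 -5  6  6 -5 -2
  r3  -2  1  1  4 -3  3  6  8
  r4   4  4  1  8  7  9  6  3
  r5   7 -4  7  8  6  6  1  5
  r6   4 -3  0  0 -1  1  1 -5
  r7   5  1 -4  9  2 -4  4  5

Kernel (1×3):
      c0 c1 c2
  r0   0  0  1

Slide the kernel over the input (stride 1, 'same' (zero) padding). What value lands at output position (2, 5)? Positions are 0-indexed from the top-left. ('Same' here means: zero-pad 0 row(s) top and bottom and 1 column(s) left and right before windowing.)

-5

The receptive field on the zero-padded input at this output position is [6 6 -5]. Elementwise product with the kernel and sum: -5·1.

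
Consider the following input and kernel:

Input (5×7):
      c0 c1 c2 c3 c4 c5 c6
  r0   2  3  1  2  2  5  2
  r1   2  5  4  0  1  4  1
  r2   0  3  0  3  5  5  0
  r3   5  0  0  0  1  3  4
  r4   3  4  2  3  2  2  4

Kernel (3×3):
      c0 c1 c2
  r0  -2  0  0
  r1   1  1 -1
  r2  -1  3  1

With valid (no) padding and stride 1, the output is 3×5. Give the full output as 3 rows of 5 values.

8 3 15 10 10
-6 -10 -9 9 20
16 -1 8 -3 -2

Output[0,0]: The receptive field on the input at this output position is [2 3 1 / 2 5 4 / 0 3 0]. Elementwise product with the kernel and sum: 2·-2 + 2·1 + 5·1 + 4·-1 + 0·-1 + 3·3 + 0·1.
Output[0,1]: The receptive field on the input at this output position is [3 1 2 / 5 4 0 / 3 0 3]. Elementwise product with the kernel and sum: 3·-2 + 5·1 + 4·1 + 0·-1 + 3·-1 + 0·3 + 3·1.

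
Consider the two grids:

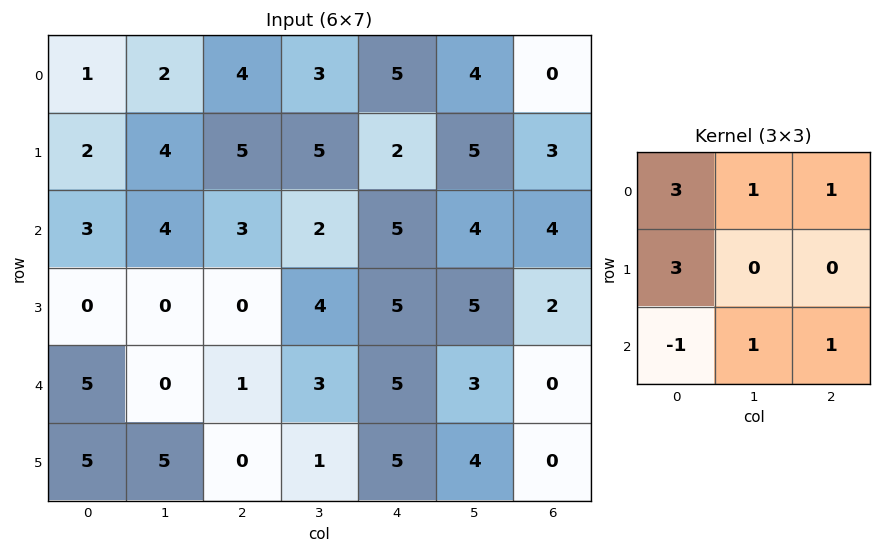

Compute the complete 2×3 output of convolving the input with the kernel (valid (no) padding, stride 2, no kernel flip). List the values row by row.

Output[0,0]: The receptive field on the input at this output position is [1 2 4 / 2 4 5 / 3 4 3]. Elementwise product with the kernel and sum: 1·3 + 2·1 + 4·1 + 2·3 + 3·-1 + 4·1 + 3·1.

19 39 28
12 23 36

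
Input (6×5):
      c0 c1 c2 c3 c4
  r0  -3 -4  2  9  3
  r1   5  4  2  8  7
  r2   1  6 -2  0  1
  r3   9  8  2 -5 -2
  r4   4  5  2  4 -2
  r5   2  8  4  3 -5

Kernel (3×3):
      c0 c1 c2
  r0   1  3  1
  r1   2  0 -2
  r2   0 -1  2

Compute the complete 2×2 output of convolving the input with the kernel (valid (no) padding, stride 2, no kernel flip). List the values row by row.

Output[0,0]: The receptive field on the input at this output position is [-3 -4 2 / 5 4 2 / 1 6 -2]. Elementwise product with the kernel and sum: -3·1 + -4·3 + 2·1 + 5·2 + 2·-2 + 6·-1 + -2·2.
Output[0,1]: The receptive field on the input at this output position is [2 9 3 / 2 8 7 / -2 0 1]. Elementwise product with the kernel and sum: 2·1 + 9·3 + 3·1 + 2·2 + 7·-2 + 0·-1 + 1·2.

-17 24
30 -1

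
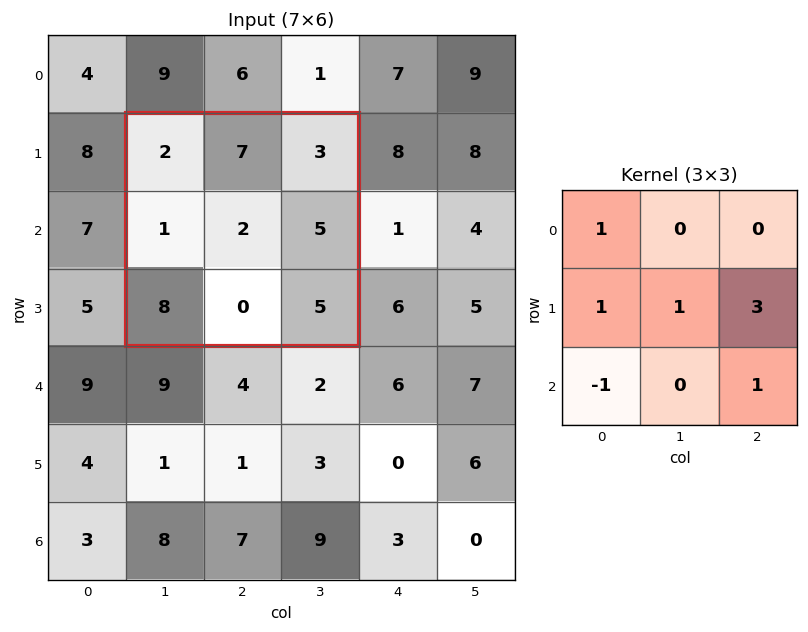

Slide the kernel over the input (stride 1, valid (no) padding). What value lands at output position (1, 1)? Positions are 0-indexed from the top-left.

17

The receptive field on the input at this output position is [2 7 3 / 1 2 5 / 8 0 5]. Elementwise product with the kernel and sum: 2·1 + 1·1 + 2·1 + 5·3 + 8·-1 + 5·1.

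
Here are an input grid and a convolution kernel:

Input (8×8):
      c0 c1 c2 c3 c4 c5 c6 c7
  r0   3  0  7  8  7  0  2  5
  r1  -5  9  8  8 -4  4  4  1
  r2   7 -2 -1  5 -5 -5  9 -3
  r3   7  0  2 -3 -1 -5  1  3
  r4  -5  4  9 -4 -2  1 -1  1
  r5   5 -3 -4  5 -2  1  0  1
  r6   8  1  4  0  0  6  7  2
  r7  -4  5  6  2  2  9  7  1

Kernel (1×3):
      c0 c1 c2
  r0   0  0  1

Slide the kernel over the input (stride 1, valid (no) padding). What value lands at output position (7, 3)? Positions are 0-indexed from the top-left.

9

The receptive field on the input at this output position is [2 2 9]. Elementwise product with the kernel and sum: 9·1.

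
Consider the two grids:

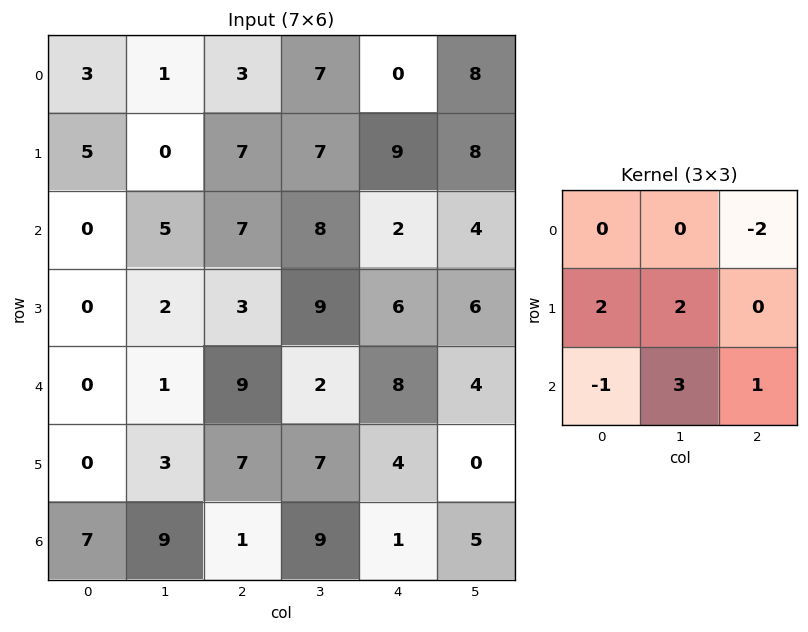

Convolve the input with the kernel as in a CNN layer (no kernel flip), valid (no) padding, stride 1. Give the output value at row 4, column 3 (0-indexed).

13

The receptive field on the input at this output position is [2 8 4 / 7 4 0 / 9 1 5]. Elementwise product with the kernel and sum: 4·-2 + 7·2 + 4·2 + 9·-1 + 1·3 + 5·1.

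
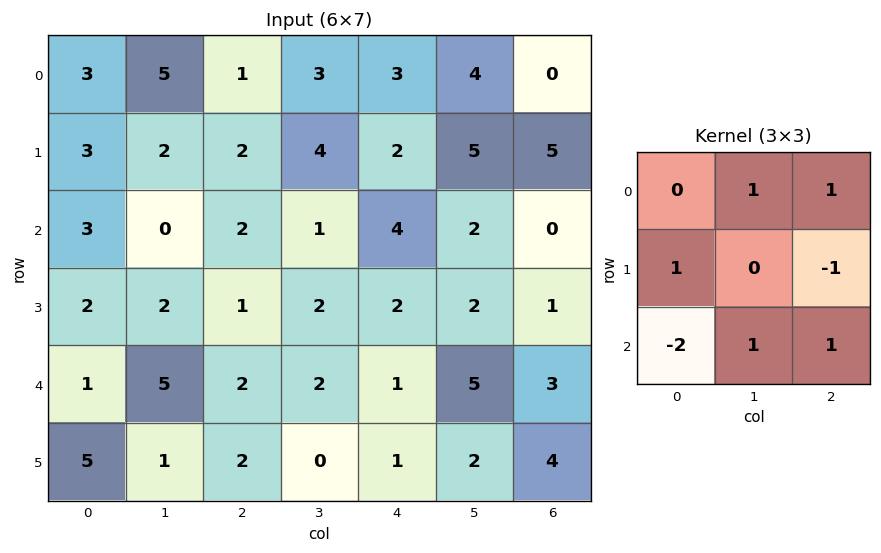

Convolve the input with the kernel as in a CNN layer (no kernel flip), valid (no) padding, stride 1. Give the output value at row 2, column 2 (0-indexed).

The receptive field on the input at this output position is [2 1 4 / 1 2 2 / 2 2 1]. Elementwise product with the kernel and sum: 1·1 + 4·1 + 1·1 + 2·-1 + 2·-2 + 2·1 + 1·1.

3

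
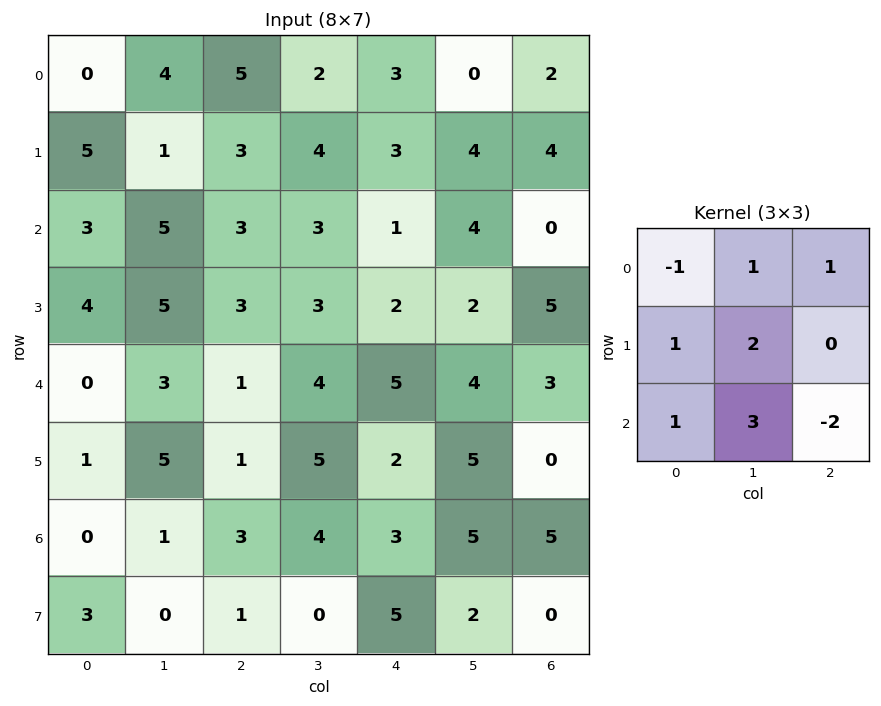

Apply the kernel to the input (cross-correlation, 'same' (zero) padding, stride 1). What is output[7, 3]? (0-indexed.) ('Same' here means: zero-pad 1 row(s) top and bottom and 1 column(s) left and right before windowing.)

5

The receptive field on the zero-padded input at this output position is [3 4 3 / 1 0 5 / 0 0 0]. Elementwise product with the kernel and sum: 3·-1 + 4·1 + 3·1 + 1·1 + 0·2 + 0·1 + 0·3 + 0·-2.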